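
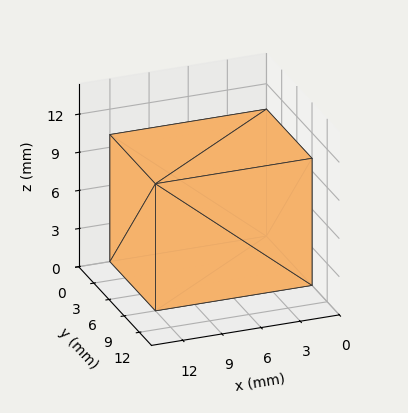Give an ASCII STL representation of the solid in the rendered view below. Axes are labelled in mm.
Reading the render: the shape is a rectangular box, roughly 12 × 9 mm footprint and 10 mm tall (dimensions read to the nearest mm from the axis ticks). For the STL, each face is triangulated and given an outward normal.

solid part
  facet normal 0.0000 0.0000 -1.0000
    outer loop
      vertex 12.00 9.00 0.00
      vertex 12.00 0.00 0.00
      vertex 0.00 0.00 0.00
    endloop
  endfacet
  facet normal 0.0000 0.0000 -1.0000
    outer loop
      vertex 0.00 9.00 0.00
      vertex 12.00 9.00 0.00
      vertex 0.00 0.00 0.00
    endloop
  endfacet
  facet normal 0.0000 0.0000 1.0000
    outer loop
      vertex 0.00 0.00 10.00
      vertex 12.00 0.00 10.00
      vertex 12.00 9.00 10.00
    endloop
  endfacet
  facet normal 0.0000 0.0000 1.0000
    outer loop
      vertex 0.00 0.00 10.00
      vertex 12.00 9.00 10.00
      vertex 0.00 9.00 10.00
    endloop
  endfacet
  facet normal 0.0000 -1.0000 0.0000
    outer loop
      vertex 0.00 0.00 0.00
      vertex 12.00 0.00 0.00
      vertex 12.00 0.00 10.00
    endloop
  endfacet
  facet normal 0.0000 -1.0000 0.0000
    outer loop
      vertex 0.00 0.00 0.00
      vertex 12.00 0.00 10.00
      vertex 0.00 0.00 10.00
    endloop
  endfacet
  facet normal 0.0000 1.0000 0.0000
    outer loop
      vertex 12.00 9.00 10.00
      vertex 12.00 9.00 0.00
      vertex 0.00 9.00 0.00
    endloop
  endfacet
  facet normal 0.0000 1.0000 0.0000
    outer loop
      vertex 0.00 9.00 10.00
      vertex 12.00 9.00 10.00
      vertex 0.00 9.00 0.00
    endloop
  endfacet
  facet normal -1.0000 0.0000 0.0000
    outer loop
      vertex 0.00 9.00 10.00
      vertex 0.00 9.00 0.00
      vertex 0.00 0.00 0.00
    endloop
  endfacet
  facet normal -1.0000 0.0000 0.0000
    outer loop
      vertex 0.00 0.00 10.00
      vertex 0.00 9.00 10.00
      vertex 0.00 0.00 0.00
    endloop
  endfacet
  facet normal 1.0000 0.0000 0.0000
    outer loop
      vertex 12.00 0.00 0.00
      vertex 12.00 9.00 0.00
      vertex 12.00 9.00 10.00
    endloop
  endfacet
  facet normal 1.0000 0.0000 0.0000
    outer loop
      vertex 12.00 0.00 0.00
      vertex 12.00 9.00 10.00
      vertex 12.00 0.00 10.00
    endloop
  endfacet
endsolid part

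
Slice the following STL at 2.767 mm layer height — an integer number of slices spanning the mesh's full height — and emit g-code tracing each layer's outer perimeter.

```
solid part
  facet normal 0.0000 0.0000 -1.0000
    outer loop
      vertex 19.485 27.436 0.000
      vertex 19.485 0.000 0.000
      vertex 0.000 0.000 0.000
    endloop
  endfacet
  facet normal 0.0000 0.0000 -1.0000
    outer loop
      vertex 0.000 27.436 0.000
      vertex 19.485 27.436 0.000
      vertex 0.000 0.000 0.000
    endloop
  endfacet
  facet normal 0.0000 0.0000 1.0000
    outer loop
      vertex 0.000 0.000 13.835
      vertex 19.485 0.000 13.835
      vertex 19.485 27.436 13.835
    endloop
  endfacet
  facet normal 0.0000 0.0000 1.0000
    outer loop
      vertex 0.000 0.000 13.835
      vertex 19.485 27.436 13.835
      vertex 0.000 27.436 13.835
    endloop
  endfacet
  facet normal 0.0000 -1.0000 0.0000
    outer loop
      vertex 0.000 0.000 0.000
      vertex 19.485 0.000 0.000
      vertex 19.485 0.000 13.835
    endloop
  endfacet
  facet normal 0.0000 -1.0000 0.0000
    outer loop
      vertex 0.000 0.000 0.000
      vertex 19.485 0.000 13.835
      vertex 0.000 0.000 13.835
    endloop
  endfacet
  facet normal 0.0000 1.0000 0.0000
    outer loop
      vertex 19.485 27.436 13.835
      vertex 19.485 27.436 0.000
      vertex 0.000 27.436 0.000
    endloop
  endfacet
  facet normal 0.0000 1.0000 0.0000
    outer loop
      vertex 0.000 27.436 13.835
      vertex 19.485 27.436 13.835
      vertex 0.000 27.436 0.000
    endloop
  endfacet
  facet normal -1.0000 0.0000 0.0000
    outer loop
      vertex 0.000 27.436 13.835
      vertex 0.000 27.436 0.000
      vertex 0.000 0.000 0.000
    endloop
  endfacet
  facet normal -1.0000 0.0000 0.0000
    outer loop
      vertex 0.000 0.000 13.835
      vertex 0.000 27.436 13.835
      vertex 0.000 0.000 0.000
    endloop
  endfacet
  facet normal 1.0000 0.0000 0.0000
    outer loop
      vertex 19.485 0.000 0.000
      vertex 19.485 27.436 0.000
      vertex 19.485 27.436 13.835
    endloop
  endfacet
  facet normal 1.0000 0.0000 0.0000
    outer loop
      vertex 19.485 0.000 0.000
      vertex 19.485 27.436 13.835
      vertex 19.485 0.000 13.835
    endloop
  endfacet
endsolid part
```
; perimeter-only toolpath
G21 ; units = mm
G90 ; absolute positioning
G28 ; home
; layer 1
G0 Z2.767
G0 X0.000 Y0.000
G1 X19.485 Y0.000
G1 X19.485 Y27.436
G1 X0.000 Y27.436
G1 X0.000 Y0.000
; layer 2
G0 Z5.534
G0 X0.000 Y0.000
G1 X19.485 Y0.000
G1 X19.485 Y27.436
G1 X0.000 Y27.436
G1 X0.000 Y0.000
; layer 3
G0 Z8.301
G0 X0.000 Y0.000
G1 X19.485 Y0.000
G1 X19.485 Y27.436
G1 X0.000 Y27.436
G1 X0.000 Y0.000
; layer 4
G0 Z11.068
G0 X0.000 Y0.000
G1 X19.485 Y0.000
G1 X19.485 Y27.436
G1 X0.000 Y27.436
G1 X0.000 Y0.000
; layer 5
G0 Z13.835
G0 X0.000 Y0.000
G1 X19.485 Y0.000
G1 X19.485 Y27.436
G1 X0.000 Y27.436
G1 X0.000 Y0.000
M2 ; end

The solid is a rectangular box, roughly 19.5 × 27.4 mm footprint and 13.8 mm tall. Slicing at Δz = 2.767 mm — 5 equal slices spanning the solid's height, so layer i sits at z = i·h/5 — gives 5 non-empty perimeters. Each is a 4-segment closed polygon; G0 lifts to the layer z and rapids to the start vertex, then G1 traces the edges.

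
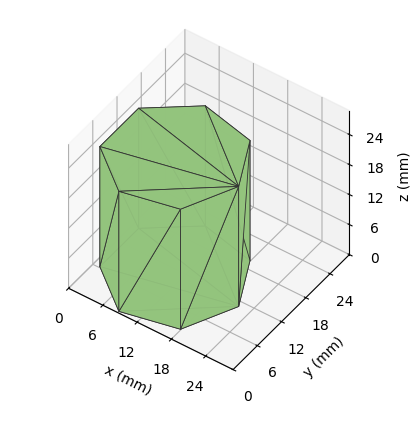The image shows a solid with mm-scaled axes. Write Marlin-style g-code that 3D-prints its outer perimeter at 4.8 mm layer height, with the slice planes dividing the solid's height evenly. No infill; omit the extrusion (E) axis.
Reading the render: the shape is a regular 7-sided prism (a cylinder approximated with 7 flat sides), circumscribed radius ≈ 11 mm, height ≈ 24 mm (dimensions read to the nearest mm from the axis ticks). For the g-code, the solid's height is divided into equal slices at the stated Δz and each level perimeter traced with G1 moves after a G0 lift.

; perimeter-only toolpath
G21 ; units = mm
G90 ; absolute positioning
G28 ; home
; layer 1
G0 Z4.8
G0 X22.0 Y11.0
G1 X17.9 Y19.6
G1 X8.6 Y21.7
G1 X1.1 Y15.8
G1 X1.1 Y6.2
G1 X8.6 Y0.3
G1 X17.9 Y2.4
G1 X22.0 Y11.0
; layer 2
G0 Z9.6
G0 X22.0 Y11.0
G1 X17.9 Y19.6
G1 X8.6 Y21.7
G1 X1.1 Y15.8
G1 X1.1 Y6.2
G1 X8.6 Y0.3
G1 X17.9 Y2.4
G1 X22.0 Y11.0
; layer 3
G0 Z14.4
G0 X22.0 Y11.0
G1 X17.9 Y19.6
G1 X8.6 Y21.7
G1 X1.1 Y15.8
G1 X1.1 Y6.2
G1 X8.6 Y0.3
G1 X17.9 Y2.4
G1 X22.0 Y11.0
; layer 4
G0 Z19.2
G0 X22.0 Y11.0
G1 X17.9 Y19.6
G1 X8.6 Y21.7
G1 X1.1 Y15.8
G1 X1.1 Y6.2
G1 X8.6 Y0.3
G1 X17.9 Y2.4
G1 X22.0 Y11.0
; layer 5
G0 Z24.0
G0 X22.0 Y11.0
G1 X17.9 Y19.6
G1 X8.6 Y21.7
G1 X1.1 Y15.8
G1 X1.1 Y6.2
G1 X8.6 Y0.3
G1 X17.9 Y2.4
G1 X22.0 Y11.0
M2 ; end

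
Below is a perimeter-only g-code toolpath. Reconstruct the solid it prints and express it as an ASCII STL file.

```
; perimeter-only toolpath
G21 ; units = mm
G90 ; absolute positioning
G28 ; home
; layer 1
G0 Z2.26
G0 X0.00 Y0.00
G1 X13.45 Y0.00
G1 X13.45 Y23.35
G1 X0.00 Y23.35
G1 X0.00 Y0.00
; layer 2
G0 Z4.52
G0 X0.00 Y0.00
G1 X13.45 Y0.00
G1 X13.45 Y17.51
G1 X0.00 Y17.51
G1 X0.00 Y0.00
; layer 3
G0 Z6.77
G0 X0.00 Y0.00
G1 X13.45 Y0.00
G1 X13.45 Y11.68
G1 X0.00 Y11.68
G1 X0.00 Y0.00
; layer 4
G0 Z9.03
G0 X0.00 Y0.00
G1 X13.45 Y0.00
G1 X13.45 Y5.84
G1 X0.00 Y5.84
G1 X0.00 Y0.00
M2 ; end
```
solid part
  facet normal 0.0000 0.0000 -1.0000
    outer loop
      vertex 13.45 29.19 0.00
      vertex 13.45 0.00 0.00
      vertex 0.00 0.00 0.00
    endloop
  endfacet
  facet normal 0.0000 0.0000 -1.0000
    outer loop
      vertex 0.00 29.19 0.00
      vertex 13.45 29.19 0.00
      vertex 0.00 0.00 0.00
    endloop
  endfacet
  facet normal 0.0000 -1.0000 0.0000
    outer loop
      vertex 0.00 0.00 0.00
      vertex 13.45 0.00 0.00
      vertex 13.45 0.00 11.29
    endloop
  endfacet
  facet normal 0.0000 -1.0000 0.0000
    outer loop
      vertex 0.00 0.00 0.00
      vertex 13.45 0.00 11.29
      vertex 0.00 0.00 11.29
    endloop
  endfacet
  facet normal 0.0000 0.3607 0.9327
    outer loop
      vertex 0.00 0.00 11.29
      vertex 13.45 0.00 11.29
      vertex 13.45 29.19 0.00
    endloop
  endfacet
  facet normal 0.0000 0.3607 0.9327
    outer loop
      vertex 0.00 0.00 11.29
      vertex 13.45 29.19 0.00
      vertex 0.00 29.19 0.00
    endloop
  endfacet
  facet normal -1.0000 0.0000 0.0000
    outer loop
      vertex 0.00 0.00 11.29
      vertex 0.00 29.19 0.00
      vertex 0.00 0.00 0.00
    endloop
  endfacet
  facet normal 1.0000 0.0000 0.0000
    outer loop
      vertex 13.45 0.00 0.00
      vertex 13.45 29.19 0.00
      vertex 13.45 0.00 11.29
    endloop
  endfacet
endsolid part

The G0 Z moves step by Δz≈2.26 mm. The G1 loops shrink linearly with z, so the solid tapers from its base footprint up to z≈11.3. Closing with a flat bottom cap and the tapered top and triangulating gives 8 facets — a wedge (ramp): 13.4 × 29.2 mm base, rising to 11.3 mm along the y=0 edge and sloping linearly to z=0 at y=29.2.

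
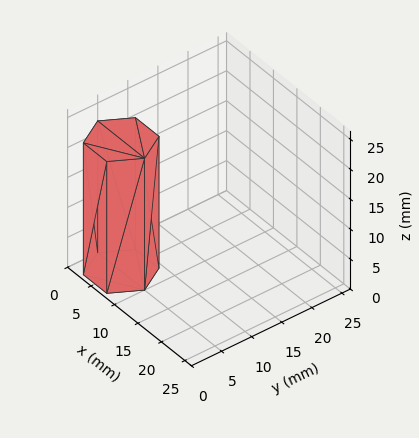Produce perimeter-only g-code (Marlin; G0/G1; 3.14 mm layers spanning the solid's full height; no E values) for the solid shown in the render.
Reading the render: the shape is a regular 6-sided prism (a cylinder approximated with 6 flat sides), circumscribed radius ≈ 5 mm, height ≈ 22 mm (dimensions read to the nearest mm from the axis ticks). For the g-code, the solid's height is divided into equal slices at the stated Δz and each level perimeter traced with G1 moves after a G0 lift.

; perimeter-only toolpath
G21 ; units = mm
G90 ; absolute positioning
G28 ; home
; layer 1
G0 Z3.14
G0 X10.00 Y5.00
G1 X7.50 Y9.33
G1 X2.50 Y9.33
G1 X0.00 Y5.00
G1 X2.50 Y0.67
G1 X7.50 Y0.67
G1 X10.00 Y5.00
; layer 2
G0 Z6.29
G0 X10.00 Y5.00
G1 X7.50 Y9.33
G1 X2.50 Y9.33
G1 X0.00 Y5.00
G1 X2.50 Y0.67
G1 X7.50 Y0.67
G1 X10.00 Y5.00
; layer 3
G0 Z9.43
G0 X10.00 Y5.00
G1 X7.50 Y9.33
G1 X2.50 Y9.33
G1 X0.00 Y5.00
G1 X2.50 Y0.67
G1 X7.50 Y0.67
G1 X10.00 Y5.00
; layer 4
G0 Z12.57
G0 X10.00 Y5.00
G1 X7.50 Y9.33
G1 X2.50 Y9.33
G1 X0.00 Y5.00
G1 X2.50 Y0.67
G1 X7.50 Y0.67
G1 X10.00 Y5.00
; layer 5
G0 Z15.71
G0 X10.00 Y5.00
G1 X7.50 Y9.33
G1 X2.50 Y9.33
G1 X0.00 Y5.00
G1 X2.50 Y0.67
G1 X7.50 Y0.67
G1 X10.00 Y5.00
; layer 6
G0 Z18.86
G0 X10.00 Y5.00
G1 X7.50 Y9.33
G1 X2.50 Y9.33
G1 X0.00 Y5.00
G1 X2.50 Y0.67
G1 X7.50 Y0.67
G1 X10.00 Y5.00
; layer 7
G0 Z22.00
G0 X10.00 Y5.00
G1 X7.50 Y9.33
G1 X2.50 Y9.33
G1 X0.00 Y5.00
G1 X2.50 Y0.67
G1 X7.50 Y0.67
G1 X10.00 Y5.00
M2 ; end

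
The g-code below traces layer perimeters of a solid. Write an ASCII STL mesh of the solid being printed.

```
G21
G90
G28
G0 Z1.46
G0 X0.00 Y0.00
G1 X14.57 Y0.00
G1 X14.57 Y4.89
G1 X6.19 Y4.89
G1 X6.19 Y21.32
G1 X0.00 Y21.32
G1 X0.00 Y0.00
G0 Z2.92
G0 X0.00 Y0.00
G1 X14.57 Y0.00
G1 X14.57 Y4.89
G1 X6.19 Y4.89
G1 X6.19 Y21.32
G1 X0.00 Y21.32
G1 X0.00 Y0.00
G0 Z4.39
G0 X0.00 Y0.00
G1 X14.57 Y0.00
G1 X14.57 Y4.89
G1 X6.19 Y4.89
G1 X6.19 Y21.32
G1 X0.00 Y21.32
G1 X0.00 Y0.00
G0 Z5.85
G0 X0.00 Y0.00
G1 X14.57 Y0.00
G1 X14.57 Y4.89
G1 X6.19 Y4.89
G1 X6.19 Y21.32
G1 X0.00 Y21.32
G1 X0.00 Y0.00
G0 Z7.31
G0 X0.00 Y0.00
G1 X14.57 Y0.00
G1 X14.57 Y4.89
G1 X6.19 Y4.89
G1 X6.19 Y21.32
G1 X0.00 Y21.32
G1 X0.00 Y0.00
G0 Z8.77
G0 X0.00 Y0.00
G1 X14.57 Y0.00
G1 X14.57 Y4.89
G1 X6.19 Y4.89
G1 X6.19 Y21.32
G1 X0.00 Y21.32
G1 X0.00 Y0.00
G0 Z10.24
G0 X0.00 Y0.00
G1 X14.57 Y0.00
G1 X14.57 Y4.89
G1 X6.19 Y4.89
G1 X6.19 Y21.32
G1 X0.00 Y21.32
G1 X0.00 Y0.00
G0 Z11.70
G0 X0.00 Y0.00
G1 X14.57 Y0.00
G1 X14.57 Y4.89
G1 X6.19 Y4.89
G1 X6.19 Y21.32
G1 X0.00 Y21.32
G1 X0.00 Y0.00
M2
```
solid part
  facet normal 0.0000 0.0000 -1.0000
    outer loop
      vertex 14.57 4.89 0.00
      vertex 14.57 0.00 0.00
      vertex 0.00 0.00 0.00
    endloop
  endfacet
  facet normal 0.0000 0.0000 -1.0000
    outer loop
      vertex 6.19 4.89 0.00
      vertex 14.57 4.89 0.00
      vertex 0.00 0.00 0.00
    endloop
  endfacet
  facet normal 0.0000 0.0000 -1.0000
    outer loop
      vertex 6.19 21.32 0.00
      vertex 6.19 4.89 0.00
      vertex 0.00 0.00 0.00
    endloop
  endfacet
  facet normal 0.0000 0.0000 -1.0000
    outer loop
      vertex 0.00 21.32 0.00
      vertex 6.19 21.32 0.00
      vertex 0.00 0.00 0.00
    endloop
  endfacet
  facet normal 0.0000 0.0000 1.0000
    outer loop
      vertex 0.00 0.00 11.70
      vertex 14.57 0.00 11.70
      vertex 14.57 4.89 11.70
    endloop
  endfacet
  facet normal 0.0000 0.0000 1.0000
    outer loop
      vertex 0.00 0.00 11.70
      vertex 14.57 4.89 11.70
      vertex 6.19 4.89 11.70
    endloop
  endfacet
  facet normal 0.0000 0.0000 1.0000
    outer loop
      vertex 0.00 0.00 11.70
      vertex 6.19 4.89 11.70
      vertex 6.19 21.32 11.70
    endloop
  endfacet
  facet normal 0.0000 0.0000 1.0000
    outer loop
      vertex 0.00 0.00 11.70
      vertex 6.19 21.32 11.70
      vertex 0.00 21.32 11.70
    endloop
  endfacet
  facet normal 0.0000 -1.0000 0.0000
    outer loop
      vertex 0.00 0.00 0.00
      vertex 14.57 0.00 0.00
      vertex 14.57 0.00 11.70
    endloop
  endfacet
  facet normal 0.0000 -1.0000 0.0000
    outer loop
      vertex 0.00 0.00 0.00
      vertex 14.57 0.00 11.70
      vertex 0.00 0.00 11.70
    endloop
  endfacet
  facet normal 1.0000 0.0000 0.0000
    outer loop
      vertex 14.57 0.00 0.00
      vertex 14.57 4.89 0.00
      vertex 14.57 4.89 11.70
    endloop
  endfacet
  facet normal 1.0000 0.0000 0.0000
    outer loop
      vertex 14.57 0.00 0.00
      vertex 14.57 4.89 11.70
      vertex 14.57 0.00 11.70
    endloop
  endfacet
  facet normal 0.0000 1.0000 0.0000
    outer loop
      vertex 14.57 4.89 0.00
      vertex 6.19 4.89 0.00
      vertex 6.19 4.89 11.70
    endloop
  endfacet
  facet normal 0.0000 1.0000 0.0000
    outer loop
      vertex 14.57 4.89 0.00
      vertex 6.19 4.89 11.70
      vertex 14.57 4.89 11.70
    endloop
  endfacet
  facet normal 1.0000 0.0000 0.0000
    outer loop
      vertex 6.19 4.89 0.00
      vertex 6.19 21.32 0.00
      vertex 6.19 21.32 11.70
    endloop
  endfacet
  facet normal 1.0000 0.0000 0.0000
    outer loop
      vertex 6.19 4.89 0.00
      vertex 6.19 21.32 11.70
      vertex 6.19 4.89 11.70
    endloop
  endfacet
  facet normal 0.0000 1.0000 0.0000
    outer loop
      vertex 6.19 21.32 0.00
      vertex 0.00 21.32 0.00
      vertex 0.00 21.32 11.70
    endloop
  endfacet
  facet normal 0.0000 1.0000 0.0000
    outer loop
      vertex 6.19 21.32 0.00
      vertex 0.00 21.32 11.70
      vertex 6.19 21.32 11.70
    endloop
  endfacet
  facet normal -1.0000 0.0000 0.0000
    outer loop
      vertex 0.00 21.32 0.00
      vertex 0.00 0.00 0.00
      vertex 0.00 0.00 11.70
    endloop
  endfacet
  facet normal -1.0000 0.0000 0.0000
    outer loop
      vertex 0.00 21.32 0.00
      vertex 0.00 0.00 11.70
      vertex 0.00 21.32 11.70
    endloop
  endfacet
endsolid part

The G0 Z moves step by Δz≈1.46 mm. Every layer's G1 loop is the same polygon, so the solid is a straight extrusion of it from z=0 to z≈11.7. Closing with flat bottom and top caps and triangulating gives 20 facets — an L-shaped prism: outer 14.6 × 21.3 mm, arm thicknesses ≈ 4.89 mm (horizontal) and 6.19 mm (vertical), extruded 11.7 mm in z.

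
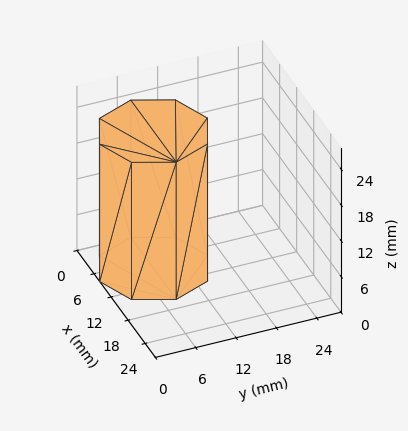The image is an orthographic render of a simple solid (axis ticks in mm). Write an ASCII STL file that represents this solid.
Reading the render: the shape is a regular 8-sided prism (a cylinder approximated with 8 flat sides), circumscribed radius ≈ 8 mm, height ≈ 23 mm (dimensions read to the nearest mm from the axis ticks). For the STL, each face is triangulated and given an outward normal.

solid part
  facet normal 0.0000 0.0000 -1.0000
    outer loop
      vertex 8.000 16.000 0.000
      vertex 13.657 13.657 0.000
      vertex 16.000 8.000 0.000
    endloop
  endfacet
  facet normal 0.0000 0.0000 -1.0000
    outer loop
      vertex 2.343 13.657 0.000
      vertex 8.000 16.000 0.000
      vertex 16.000 8.000 0.000
    endloop
  endfacet
  facet normal 0.0000 0.0000 -1.0000
    outer loop
      vertex 0.000 8.000 0.000
      vertex 2.343 13.657 0.000
      vertex 16.000 8.000 0.000
    endloop
  endfacet
  facet normal 0.0000 0.0000 -1.0000
    outer loop
      vertex 2.343 2.343 0.000
      vertex 0.000 8.000 0.000
      vertex 16.000 8.000 0.000
    endloop
  endfacet
  facet normal 0.0000 0.0000 -1.0000
    outer loop
      vertex 8.000 0.000 0.000
      vertex 2.343 2.343 0.000
      vertex 16.000 8.000 0.000
    endloop
  endfacet
  facet normal 0.0000 0.0000 -1.0000
    outer loop
      vertex 13.657 2.343 0.000
      vertex 8.000 0.000 0.000
      vertex 16.000 8.000 0.000
    endloop
  endfacet
  facet normal 0.0000 0.0000 1.0000
    outer loop
      vertex 16.000 8.000 23.000
      vertex 13.657 13.657 23.000
      vertex 8.000 16.000 23.000
    endloop
  endfacet
  facet normal 0.0000 0.0000 1.0000
    outer loop
      vertex 16.000 8.000 23.000
      vertex 8.000 16.000 23.000
      vertex 2.343 13.657 23.000
    endloop
  endfacet
  facet normal 0.0000 0.0000 1.0000
    outer loop
      vertex 16.000 8.000 23.000
      vertex 2.343 13.657 23.000
      vertex 0.000 8.000 23.000
    endloop
  endfacet
  facet normal 0.0000 0.0000 1.0000
    outer loop
      vertex 16.000 8.000 23.000
      vertex 0.000 8.000 23.000
      vertex 2.343 2.343 23.000
    endloop
  endfacet
  facet normal 0.0000 0.0000 1.0000
    outer loop
      vertex 16.000 8.000 23.000
      vertex 2.343 2.343 23.000
      vertex 8.000 0.000 23.000
    endloop
  endfacet
  facet normal 0.0000 0.0000 1.0000
    outer loop
      vertex 16.000 8.000 23.000
      vertex 8.000 0.000 23.000
      vertex 13.657 2.343 23.000
    endloop
  endfacet
  facet normal 0.9239 0.3827 0.0000
    outer loop
      vertex 16.000 8.000 0.000
      vertex 13.657 13.657 0.000
      vertex 13.657 13.657 23.000
    endloop
  endfacet
  facet normal 0.9239 0.3827 0.0000
    outer loop
      vertex 16.000 8.000 0.000
      vertex 13.657 13.657 23.000
      vertex 16.000 8.000 23.000
    endloop
  endfacet
  facet normal 0.3827 0.9239 0.0000
    outer loop
      vertex 13.657 13.657 0.000
      vertex 8.000 16.000 0.000
      vertex 8.000 16.000 23.000
    endloop
  endfacet
  facet normal 0.3827 0.9239 0.0000
    outer loop
      vertex 13.657 13.657 0.000
      vertex 8.000 16.000 23.000
      vertex 13.657 13.657 23.000
    endloop
  endfacet
  facet normal -0.3827 0.9239 0.0000
    outer loop
      vertex 8.000 16.000 0.000
      vertex 2.343 13.657 0.000
      vertex 2.343 13.657 23.000
    endloop
  endfacet
  facet normal -0.3827 0.9239 0.0000
    outer loop
      vertex 8.000 16.000 0.000
      vertex 2.343 13.657 23.000
      vertex 8.000 16.000 23.000
    endloop
  endfacet
  facet normal -0.9239 0.3827 0.0000
    outer loop
      vertex 2.343 13.657 0.000
      vertex 0.000 8.000 0.000
      vertex 0.000 8.000 23.000
    endloop
  endfacet
  facet normal -0.9239 0.3827 0.0000
    outer loop
      vertex 2.343 13.657 0.000
      vertex 0.000 8.000 23.000
      vertex 2.343 13.657 23.000
    endloop
  endfacet
  facet normal -0.9239 -0.3827 0.0000
    outer loop
      vertex 0.000 8.000 0.000
      vertex 2.343 2.343 0.000
      vertex 2.343 2.343 23.000
    endloop
  endfacet
  facet normal -0.9239 -0.3827 0.0000
    outer loop
      vertex 0.000 8.000 0.000
      vertex 2.343 2.343 23.000
      vertex 0.000 8.000 23.000
    endloop
  endfacet
  facet normal -0.3827 -0.9239 0.0000
    outer loop
      vertex 2.343 2.343 0.000
      vertex 8.000 0.000 0.000
      vertex 8.000 0.000 23.000
    endloop
  endfacet
  facet normal -0.3827 -0.9239 0.0000
    outer loop
      vertex 2.343 2.343 0.000
      vertex 8.000 0.000 23.000
      vertex 2.343 2.343 23.000
    endloop
  endfacet
  facet normal 0.3827 -0.9239 0.0000
    outer loop
      vertex 8.000 0.000 0.000
      vertex 13.657 2.343 0.000
      vertex 13.657 2.343 23.000
    endloop
  endfacet
  facet normal 0.3827 -0.9239 0.0000
    outer loop
      vertex 8.000 0.000 0.000
      vertex 13.657 2.343 23.000
      vertex 8.000 0.000 23.000
    endloop
  endfacet
  facet normal 0.9239 -0.3827 0.0000
    outer loop
      vertex 13.657 2.343 0.000
      vertex 16.000 8.000 0.000
      vertex 16.000 8.000 23.000
    endloop
  endfacet
  facet normal 0.9239 -0.3827 0.0000
    outer loop
      vertex 13.657 2.343 0.000
      vertex 16.000 8.000 23.000
      vertex 13.657 2.343 23.000
    endloop
  endfacet
endsolid part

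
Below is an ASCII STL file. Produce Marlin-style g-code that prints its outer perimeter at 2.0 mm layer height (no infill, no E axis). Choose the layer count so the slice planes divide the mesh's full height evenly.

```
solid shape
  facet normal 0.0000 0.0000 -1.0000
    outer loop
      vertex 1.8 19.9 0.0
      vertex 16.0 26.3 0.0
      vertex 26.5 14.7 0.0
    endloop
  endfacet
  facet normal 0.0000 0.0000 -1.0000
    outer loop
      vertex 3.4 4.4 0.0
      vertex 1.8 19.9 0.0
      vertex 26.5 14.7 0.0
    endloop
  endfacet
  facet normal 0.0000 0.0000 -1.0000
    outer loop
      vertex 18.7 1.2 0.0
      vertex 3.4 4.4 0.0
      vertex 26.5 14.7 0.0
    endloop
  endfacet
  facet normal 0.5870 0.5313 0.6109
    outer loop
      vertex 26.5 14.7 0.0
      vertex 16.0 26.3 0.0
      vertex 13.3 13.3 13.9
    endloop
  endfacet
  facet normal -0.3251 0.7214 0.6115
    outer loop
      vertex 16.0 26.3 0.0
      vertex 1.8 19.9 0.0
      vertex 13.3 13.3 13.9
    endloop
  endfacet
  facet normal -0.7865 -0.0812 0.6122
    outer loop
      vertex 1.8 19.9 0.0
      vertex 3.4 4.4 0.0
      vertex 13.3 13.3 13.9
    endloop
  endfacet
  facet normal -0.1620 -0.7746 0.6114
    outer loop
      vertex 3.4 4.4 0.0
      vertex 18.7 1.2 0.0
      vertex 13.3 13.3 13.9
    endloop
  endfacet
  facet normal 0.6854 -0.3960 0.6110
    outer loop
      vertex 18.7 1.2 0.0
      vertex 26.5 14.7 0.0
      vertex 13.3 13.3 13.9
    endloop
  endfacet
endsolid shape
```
; perimeter-only toolpath
G21 ; units = mm
G90 ; absolute positioning
G28 ; home
; layer 1
G0 Z2.0
G0 X24.6 Y14.5
G1 X15.6 Y24.4
G1 X3.4 Y19.0
G1 X4.8 Y5.7
G1 X17.9 Y2.9
G1 X24.6 Y14.5
; layer 2
G0 Z4.0
G0 X22.7 Y14.3
G1 X15.2 Y22.6
G1 X5.1 Y18.0
G1 X6.2 Y6.9
G1 X17.2 Y4.7
G1 X22.7 Y14.3
; layer 3
G0 Z6.0
G0 X20.8 Y14.1
G1 X14.8 Y20.7
G1 X6.7 Y17.1
G1 X7.6 Y8.2
G1 X16.4 Y6.4
G1 X20.8 Y14.1
; layer 4
G0 Z7.9
G0 X19.0 Y13.9
G1 X14.5 Y18.9
G1 X8.4 Y16.1
G1 X9.1 Y9.5
G1 X15.6 Y8.1
G1 X19.0 Y13.9
; layer 5
G0 Z9.9
G0 X17.1 Y13.7
G1 X14.1 Y17.0
G1 X10.0 Y15.2
G1 X10.5 Y10.8
G1 X14.8 Y9.8
G1 X17.1 Y13.7
; layer 6
G0 Z11.9
G0 X15.2 Y13.5
G1 X13.7 Y15.2
G1 X11.7 Y14.2
G1 X11.9 Y12.0
G1 X14.1 Y11.6
G1 X15.2 Y13.5
M2 ; end

The solid is a regular 5-sided pyramid, base circumscribed radius ≈ 13.3 mm, apex at z ≈ 13.9 mm. Slicing at Δz = 2.0 mm — 7 equal slices spanning the solid's height, so layer i sits at z = i·h/7 — gives 6 non-empty perimeters. Each is a 5-segment closed polygon; G0 lifts to the layer z and rapids to the start vertex, then G1 traces the edges. The cross-section shrinks linearly with z (the slice at the apex is degenerate and omitted).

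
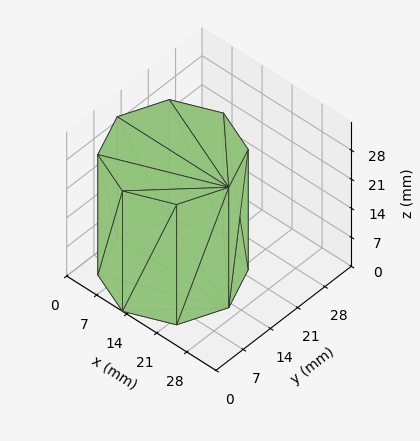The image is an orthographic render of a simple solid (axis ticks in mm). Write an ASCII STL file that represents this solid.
Reading the render: the shape is a regular 8-sided prism (a cylinder approximated with 8 flat sides), circumscribed radius ≈ 13 mm, height ≈ 29 mm (dimensions read to the nearest mm from the axis ticks). For the STL, each face is triangulated and given an outward normal.

solid part
  facet normal 0.0000 0.0000 -1.0000
    outer loop
      vertex 13.000 26.000 0.000
      vertex 22.192 22.192 0.000
      vertex 26.000 13.000 0.000
    endloop
  endfacet
  facet normal 0.0000 0.0000 -1.0000
    outer loop
      vertex 3.808 22.192 0.000
      vertex 13.000 26.000 0.000
      vertex 26.000 13.000 0.000
    endloop
  endfacet
  facet normal 0.0000 0.0000 -1.0000
    outer loop
      vertex 0.000 13.000 0.000
      vertex 3.808 22.192 0.000
      vertex 26.000 13.000 0.000
    endloop
  endfacet
  facet normal 0.0000 0.0000 -1.0000
    outer loop
      vertex 3.808 3.808 0.000
      vertex 0.000 13.000 0.000
      vertex 26.000 13.000 0.000
    endloop
  endfacet
  facet normal 0.0000 0.0000 -1.0000
    outer loop
      vertex 13.000 0.000 0.000
      vertex 3.808 3.808 0.000
      vertex 26.000 13.000 0.000
    endloop
  endfacet
  facet normal 0.0000 0.0000 -1.0000
    outer loop
      vertex 22.192 3.808 0.000
      vertex 13.000 0.000 0.000
      vertex 26.000 13.000 0.000
    endloop
  endfacet
  facet normal 0.0000 0.0000 1.0000
    outer loop
      vertex 26.000 13.000 29.000
      vertex 22.192 22.192 29.000
      vertex 13.000 26.000 29.000
    endloop
  endfacet
  facet normal 0.0000 0.0000 1.0000
    outer loop
      vertex 26.000 13.000 29.000
      vertex 13.000 26.000 29.000
      vertex 3.808 22.192 29.000
    endloop
  endfacet
  facet normal 0.0000 0.0000 1.0000
    outer loop
      vertex 26.000 13.000 29.000
      vertex 3.808 22.192 29.000
      vertex 0.000 13.000 29.000
    endloop
  endfacet
  facet normal 0.0000 0.0000 1.0000
    outer loop
      vertex 26.000 13.000 29.000
      vertex 0.000 13.000 29.000
      vertex 3.808 3.808 29.000
    endloop
  endfacet
  facet normal 0.0000 0.0000 1.0000
    outer loop
      vertex 26.000 13.000 29.000
      vertex 3.808 3.808 29.000
      vertex 13.000 0.000 29.000
    endloop
  endfacet
  facet normal 0.0000 0.0000 1.0000
    outer loop
      vertex 26.000 13.000 29.000
      vertex 13.000 0.000 29.000
      vertex 22.192 3.808 29.000
    endloop
  endfacet
  facet normal 0.9239 0.3827 0.0000
    outer loop
      vertex 26.000 13.000 0.000
      vertex 22.192 22.192 0.000
      vertex 22.192 22.192 29.000
    endloop
  endfacet
  facet normal 0.9239 0.3827 0.0000
    outer loop
      vertex 26.000 13.000 0.000
      vertex 22.192 22.192 29.000
      vertex 26.000 13.000 29.000
    endloop
  endfacet
  facet normal 0.3827 0.9239 0.0000
    outer loop
      vertex 22.192 22.192 0.000
      vertex 13.000 26.000 0.000
      vertex 13.000 26.000 29.000
    endloop
  endfacet
  facet normal 0.3827 0.9239 0.0000
    outer loop
      vertex 22.192 22.192 0.000
      vertex 13.000 26.000 29.000
      vertex 22.192 22.192 29.000
    endloop
  endfacet
  facet normal -0.3827 0.9239 0.0000
    outer loop
      vertex 13.000 26.000 0.000
      vertex 3.808 22.192 0.000
      vertex 3.808 22.192 29.000
    endloop
  endfacet
  facet normal -0.3827 0.9239 0.0000
    outer loop
      vertex 13.000 26.000 0.000
      vertex 3.808 22.192 29.000
      vertex 13.000 26.000 29.000
    endloop
  endfacet
  facet normal -0.9239 0.3827 0.0000
    outer loop
      vertex 3.808 22.192 0.000
      vertex 0.000 13.000 0.000
      vertex 0.000 13.000 29.000
    endloop
  endfacet
  facet normal -0.9239 0.3827 0.0000
    outer loop
      vertex 3.808 22.192 0.000
      vertex 0.000 13.000 29.000
      vertex 3.808 22.192 29.000
    endloop
  endfacet
  facet normal -0.9239 -0.3827 0.0000
    outer loop
      vertex 0.000 13.000 0.000
      vertex 3.808 3.808 0.000
      vertex 3.808 3.808 29.000
    endloop
  endfacet
  facet normal -0.9239 -0.3827 0.0000
    outer loop
      vertex 0.000 13.000 0.000
      vertex 3.808 3.808 29.000
      vertex 0.000 13.000 29.000
    endloop
  endfacet
  facet normal -0.3827 -0.9239 0.0000
    outer loop
      vertex 3.808 3.808 0.000
      vertex 13.000 0.000 0.000
      vertex 13.000 0.000 29.000
    endloop
  endfacet
  facet normal -0.3827 -0.9239 0.0000
    outer loop
      vertex 3.808 3.808 0.000
      vertex 13.000 0.000 29.000
      vertex 3.808 3.808 29.000
    endloop
  endfacet
  facet normal 0.3827 -0.9239 0.0000
    outer loop
      vertex 13.000 0.000 0.000
      vertex 22.192 3.808 0.000
      vertex 22.192 3.808 29.000
    endloop
  endfacet
  facet normal 0.3827 -0.9239 0.0000
    outer loop
      vertex 13.000 0.000 0.000
      vertex 22.192 3.808 29.000
      vertex 13.000 0.000 29.000
    endloop
  endfacet
  facet normal 0.9239 -0.3827 0.0000
    outer loop
      vertex 22.192 3.808 0.000
      vertex 26.000 13.000 0.000
      vertex 26.000 13.000 29.000
    endloop
  endfacet
  facet normal 0.9239 -0.3827 0.0000
    outer loop
      vertex 22.192 3.808 0.000
      vertex 26.000 13.000 29.000
      vertex 22.192 3.808 29.000
    endloop
  endfacet
endsolid part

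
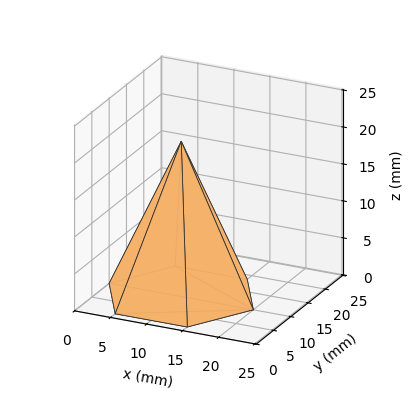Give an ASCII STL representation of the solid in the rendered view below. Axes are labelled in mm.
Reading the render: the shape is a regular 6-sided pyramid, base circumscribed radius ≈ 10 mm, apex at z ≈ 21 mm (dimensions read to the nearest mm from the axis ticks). For the STL, each face is triangulated and given an outward normal.

solid part
  facet normal 0.0000 0.0000 -1.0000
    outer loop
      vertex 5.00 18.66 0.00
      vertex 15.00 18.66 0.00
      vertex 20.00 10.00 0.00
    endloop
  endfacet
  facet normal 0.0000 0.0000 -1.0000
    outer loop
      vertex 0.00 10.00 0.00
      vertex 5.00 18.66 0.00
      vertex 20.00 10.00 0.00
    endloop
  endfacet
  facet normal 0.0000 0.0000 -1.0000
    outer loop
      vertex 5.00 1.34 0.00
      vertex 0.00 10.00 0.00
      vertex 20.00 10.00 0.00
    endloop
  endfacet
  facet normal 0.0000 0.0000 -1.0000
    outer loop
      vertex 15.00 1.34 0.00
      vertex 5.00 1.34 0.00
      vertex 20.00 10.00 0.00
    endloop
  endfacet
  facet normal 0.8006 0.4622 0.3812
    outer loop
      vertex 20.00 10.00 0.00
      vertex 15.00 18.66 0.00
      vertex 10.00 10.00 21.00
    endloop
  endfacet
  facet normal 0.0000 0.9245 0.3812
    outer loop
      vertex 15.00 18.66 0.00
      vertex 5.00 18.66 0.00
      vertex 10.00 10.00 21.00
    endloop
  endfacet
  facet normal -0.8006 0.4622 0.3812
    outer loop
      vertex 5.00 18.66 0.00
      vertex 0.00 10.00 0.00
      vertex 10.00 10.00 21.00
    endloop
  endfacet
  facet normal -0.8006 -0.4622 0.3812
    outer loop
      vertex 0.00 10.00 0.00
      vertex 5.00 1.34 0.00
      vertex 10.00 10.00 21.00
    endloop
  endfacet
  facet normal 0.0000 -0.9245 0.3812
    outer loop
      vertex 5.00 1.34 0.00
      vertex 15.00 1.34 0.00
      vertex 10.00 10.00 21.00
    endloop
  endfacet
  facet normal 0.8006 -0.4622 0.3812
    outer loop
      vertex 15.00 1.34 0.00
      vertex 20.00 10.00 0.00
      vertex 10.00 10.00 21.00
    endloop
  endfacet
endsolid part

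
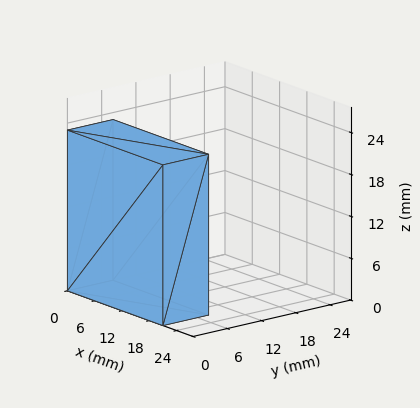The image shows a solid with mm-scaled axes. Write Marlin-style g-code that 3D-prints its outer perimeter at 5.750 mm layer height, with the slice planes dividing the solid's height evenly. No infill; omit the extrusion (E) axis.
Reading the render: the shape is a rectangular box, roughly 21 × 8 mm footprint and 23 mm tall (dimensions read to the nearest mm from the axis ticks). For the g-code, the solid's height is divided into equal slices at the stated Δz and each level perimeter traced with G1 moves after a G0 lift.

; perimeter-only toolpath
G21 ; units = mm
G90 ; absolute positioning
G28 ; home
; layer 1
G0 Z5.750
G0 X0.000 Y0.000
G1 X21.000 Y0.000
G1 X21.000 Y8.000
G1 X0.000 Y8.000
G1 X0.000 Y0.000
; layer 2
G0 Z11.500
G0 X0.000 Y0.000
G1 X21.000 Y0.000
G1 X21.000 Y8.000
G1 X0.000 Y8.000
G1 X0.000 Y0.000
; layer 3
G0 Z17.250
G0 X0.000 Y0.000
G1 X21.000 Y0.000
G1 X21.000 Y8.000
G1 X0.000 Y8.000
G1 X0.000 Y0.000
; layer 4
G0 Z23.000
G0 X0.000 Y0.000
G1 X21.000 Y0.000
G1 X21.000 Y8.000
G1 X0.000 Y8.000
G1 X0.000 Y0.000
M2 ; end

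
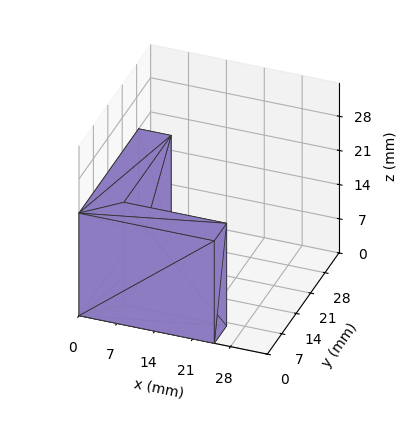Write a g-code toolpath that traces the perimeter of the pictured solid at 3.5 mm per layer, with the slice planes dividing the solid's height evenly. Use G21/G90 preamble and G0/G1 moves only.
Reading the render: the shape is an L-shaped prism: outer 25 × 29 mm, arm thicknesses ≈ 6 mm (horizontal) and 6 mm (vertical), extruded 21 mm in z (dimensions read to the nearest mm from the axis ticks). For the g-code, the solid's height is divided into equal slices at the stated Δz and each level perimeter traced with G1 moves after a G0 lift.

; perimeter-only toolpath
G21 ; units = mm
G90 ; absolute positioning
G28 ; home
; layer 1
G0 Z3.5
G0 X0.0 Y0.0
G1 X25.0 Y0.0
G1 X25.0 Y6.0
G1 X6.0 Y6.0
G1 X6.0 Y29.0
G1 X0.0 Y29.0
G1 X0.0 Y0.0
; layer 2
G0 Z7.0
G0 X0.0 Y0.0
G1 X25.0 Y0.0
G1 X25.0 Y6.0
G1 X6.0 Y6.0
G1 X6.0 Y29.0
G1 X0.0 Y29.0
G1 X0.0 Y0.0
; layer 3
G0 Z10.5
G0 X0.0 Y0.0
G1 X25.0 Y0.0
G1 X25.0 Y6.0
G1 X6.0 Y6.0
G1 X6.0 Y29.0
G1 X0.0 Y29.0
G1 X0.0 Y0.0
; layer 4
G0 Z14.0
G0 X0.0 Y0.0
G1 X25.0 Y0.0
G1 X25.0 Y6.0
G1 X6.0 Y6.0
G1 X6.0 Y29.0
G1 X0.0 Y29.0
G1 X0.0 Y0.0
; layer 5
G0 Z17.5
G0 X0.0 Y0.0
G1 X25.0 Y0.0
G1 X25.0 Y6.0
G1 X6.0 Y6.0
G1 X6.0 Y29.0
G1 X0.0 Y29.0
G1 X0.0 Y0.0
; layer 6
G0 Z21.0
G0 X0.0 Y0.0
G1 X25.0 Y0.0
G1 X25.0 Y6.0
G1 X6.0 Y6.0
G1 X6.0 Y29.0
G1 X0.0 Y29.0
G1 X0.0 Y0.0
M2 ; end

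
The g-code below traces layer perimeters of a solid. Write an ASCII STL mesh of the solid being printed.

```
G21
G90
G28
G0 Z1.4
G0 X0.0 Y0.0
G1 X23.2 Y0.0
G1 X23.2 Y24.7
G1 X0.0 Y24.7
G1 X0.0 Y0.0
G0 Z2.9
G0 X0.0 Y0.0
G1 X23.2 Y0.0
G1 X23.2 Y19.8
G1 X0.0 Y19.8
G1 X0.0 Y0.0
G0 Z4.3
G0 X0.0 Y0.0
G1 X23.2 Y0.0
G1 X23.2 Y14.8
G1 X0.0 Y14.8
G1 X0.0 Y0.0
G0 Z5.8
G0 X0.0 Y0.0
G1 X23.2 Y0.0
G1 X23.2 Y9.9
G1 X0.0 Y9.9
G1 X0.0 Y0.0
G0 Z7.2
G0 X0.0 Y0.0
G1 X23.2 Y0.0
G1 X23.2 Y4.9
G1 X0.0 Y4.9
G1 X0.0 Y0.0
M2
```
solid part
  facet normal 0.0000 0.0000 -1.0000
    outer loop
      vertex 23.2 29.7 0.0
      vertex 23.2 0.0 0.0
      vertex 0.0 0.0 0.0
    endloop
  endfacet
  facet normal 0.0000 0.0000 -1.0000
    outer loop
      vertex 0.0 29.7 0.0
      vertex 23.2 29.7 0.0
      vertex 0.0 0.0 0.0
    endloop
  endfacet
  facet normal 0.0000 -1.0000 0.0000
    outer loop
      vertex 0.0 0.0 0.0
      vertex 23.2 0.0 0.0
      vertex 23.2 0.0 8.7
    endloop
  endfacet
  facet normal 0.0000 -1.0000 0.0000
    outer loop
      vertex 0.0 0.0 0.0
      vertex 23.2 0.0 8.7
      vertex 0.0 0.0 8.7
    endloop
  endfacet
  facet normal 0.0000 0.2811 0.9597
    outer loop
      vertex 0.0 0.0 8.7
      vertex 23.2 0.0 8.7
      vertex 23.2 29.7 0.0
    endloop
  endfacet
  facet normal 0.0000 0.2811 0.9597
    outer loop
      vertex 0.0 0.0 8.7
      vertex 23.2 29.7 0.0
      vertex 0.0 29.7 0.0
    endloop
  endfacet
  facet normal -1.0000 0.0000 0.0000
    outer loop
      vertex 0.0 0.0 8.7
      vertex 0.0 29.7 0.0
      vertex 0.0 0.0 0.0
    endloop
  endfacet
  facet normal 1.0000 0.0000 0.0000
    outer loop
      vertex 23.2 0.0 0.0
      vertex 23.2 29.7 0.0
      vertex 23.2 0.0 8.7
    endloop
  endfacet
endsolid part

The G0 Z moves step by Δz≈1.4 mm. The G1 loops shrink linearly with z, so the solid tapers from its base footprint up to z≈8.7. Closing with a flat bottom cap and the tapered top and triangulating gives 8 facets — a wedge (ramp): 23.2 × 29.7 mm base, rising to 8.7 mm along the y=0 edge and sloping linearly to z=0 at y=29.7.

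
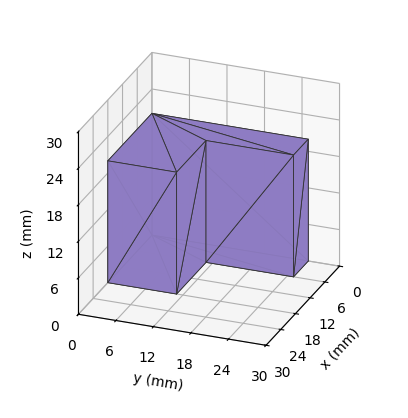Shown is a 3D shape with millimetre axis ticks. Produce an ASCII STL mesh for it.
Reading the render: the shape is an L-shaped prism: outer 18 × 25 mm, arm thicknesses ≈ 11 mm (horizontal) and 6 mm (vertical), extruded 20 mm in z (dimensions read to the nearest mm from the axis ticks). For the STL, each face is triangulated and given an outward normal.

solid part
  facet normal 0.0000 0.0000 -1.0000
    outer loop
      vertex 18.0 11.0 0.0
      vertex 18.0 0.0 0.0
      vertex 0.0 0.0 0.0
    endloop
  endfacet
  facet normal 0.0000 0.0000 -1.0000
    outer loop
      vertex 6.0 11.0 0.0
      vertex 18.0 11.0 0.0
      vertex 0.0 0.0 0.0
    endloop
  endfacet
  facet normal 0.0000 0.0000 -1.0000
    outer loop
      vertex 6.0 25.0 0.0
      vertex 6.0 11.0 0.0
      vertex 0.0 0.0 0.0
    endloop
  endfacet
  facet normal 0.0000 0.0000 -1.0000
    outer loop
      vertex 0.0 25.0 0.0
      vertex 6.0 25.0 0.0
      vertex 0.0 0.0 0.0
    endloop
  endfacet
  facet normal 0.0000 0.0000 1.0000
    outer loop
      vertex 0.0 0.0 20.0
      vertex 18.0 0.0 20.0
      vertex 18.0 11.0 20.0
    endloop
  endfacet
  facet normal 0.0000 0.0000 1.0000
    outer loop
      vertex 0.0 0.0 20.0
      vertex 18.0 11.0 20.0
      vertex 6.0 11.0 20.0
    endloop
  endfacet
  facet normal 0.0000 0.0000 1.0000
    outer loop
      vertex 0.0 0.0 20.0
      vertex 6.0 11.0 20.0
      vertex 6.0 25.0 20.0
    endloop
  endfacet
  facet normal 0.0000 0.0000 1.0000
    outer loop
      vertex 0.0 0.0 20.0
      vertex 6.0 25.0 20.0
      vertex 0.0 25.0 20.0
    endloop
  endfacet
  facet normal 0.0000 -1.0000 0.0000
    outer loop
      vertex 0.0 0.0 0.0
      vertex 18.0 0.0 0.0
      vertex 18.0 0.0 20.0
    endloop
  endfacet
  facet normal 0.0000 -1.0000 0.0000
    outer loop
      vertex 0.0 0.0 0.0
      vertex 18.0 0.0 20.0
      vertex 0.0 0.0 20.0
    endloop
  endfacet
  facet normal 1.0000 0.0000 0.0000
    outer loop
      vertex 18.0 0.0 0.0
      vertex 18.0 11.0 0.0
      vertex 18.0 11.0 20.0
    endloop
  endfacet
  facet normal 1.0000 0.0000 0.0000
    outer loop
      vertex 18.0 0.0 0.0
      vertex 18.0 11.0 20.0
      vertex 18.0 0.0 20.0
    endloop
  endfacet
  facet normal 0.0000 1.0000 0.0000
    outer loop
      vertex 18.0 11.0 0.0
      vertex 6.0 11.0 0.0
      vertex 6.0 11.0 20.0
    endloop
  endfacet
  facet normal 0.0000 1.0000 0.0000
    outer loop
      vertex 18.0 11.0 0.0
      vertex 6.0 11.0 20.0
      vertex 18.0 11.0 20.0
    endloop
  endfacet
  facet normal 1.0000 0.0000 0.0000
    outer loop
      vertex 6.0 11.0 0.0
      vertex 6.0 25.0 0.0
      vertex 6.0 25.0 20.0
    endloop
  endfacet
  facet normal 1.0000 0.0000 0.0000
    outer loop
      vertex 6.0 11.0 0.0
      vertex 6.0 25.0 20.0
      vertex 6.0 11.0 20.0
    endloop
  endfacet
  facet normal 0.0000 1.0000 0.0000
    outer loop
      vertex 6.0 25.0 0.0
      vertex 0.0 25.0 0.0
      vertex 0.0 25.0 20.0
    endloop
  endfacet
  facet normal 0.0000 1.0000 0.0000
    outer loop
      vertex 6.0 25.0 0.0
      vertex 0.0 25.0 20.0
      vertex 6.0 25.0 20.0
    endloop
  endfacet
  facet normal -1.0000 0.0000 0.0000
    outer loop
      vertex 0.0 25.0 0.0
      vertex 0.0 0.0 0.0
      vertex 0.0 0.0 20.0
    endloop
  endfacet
  facet normal -1.0000 0.0000 0.0000
    outer loop
      vertex 0.0 25.0 0.0
      vertex 0.0 0.0 20.0
      vertex 0.0 25.0 20.0
    endloop
  endfacet
endsolid part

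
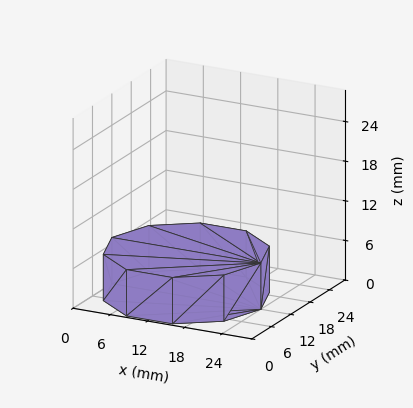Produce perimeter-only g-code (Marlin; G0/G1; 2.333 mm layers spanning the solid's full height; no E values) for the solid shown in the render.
Reading the render: the shape is a regular 10-sided prism (a cylinder approximated with 10 flat sides), circumscribed radius ≈ 12 mm, height ≈ 7 mm (dimensions read to the nearest mm from the axis ticks). For the g-code, the solid's height is divided into equal slices at the stated Δz and each level perimeter traced with G1 moves after a G0 lift.

; perimeter-only toolpath
G21 ; units = mm
G90 ; absolute positioning
G28 ; home
; layer 1
G0 Z2.333
G0 X24.000 Y12.000
G1 X21.708 Y19.053
G1 X15.708 Y23.413
G1 X8.292 Y23.413
G1 X2.292 Y19.053
G1 X0.000 Y12.000
G1 X2.292 Y4.947
G1 X8.292 Y0.587
G1 X15.708 Y0.587
G1 X21.708 Y4.947
G1 X24.000 Y12.000
; layer 2
G0 Z4.667
G0 X24.000 Y12.000
G1 X21.708 Y19.053
G1 X15.708 Y23.413
G1 X8.292 Y23.413
G1 X2.292 Y19.053
G1 X0.000 Y12.000
G1 X2.292 Y4.947
G1 X8.292 Y0.587
G1 X15.708 Y0.587
G1 X21.708 Y4.947
G1 X24.000 Y12.000
; layer 3
G0 Z7.000
G0 X24.000 Y12.000
G1 X21.708 Y19.053
G1 X15.708 Y23.413
G1 X8.292 Y23.413
G1 X2.292 Y19.053
G1 X0.000 Y12.000
G1 X2.292 Y4.947
G1 X8.292 Y0.587
G1 X15.708 Y0.587
G1 X21.708 Y4.947
G1 X24.000 Y12.000
M2 ; end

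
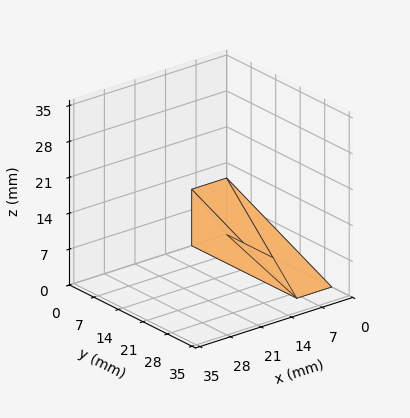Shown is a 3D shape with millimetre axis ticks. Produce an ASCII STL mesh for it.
Reading the render: the shape is a wedge (ramp): 8 × 30 mm base, rising to 11 mm along the y=0 edge and sloping linearly to z=0 at y=30 (dimensions read to the nearest mm from the axis ticks). For the STL, each face is triangulated and given an outward normal.

solid part
  facet normal 0.0000 0.0000 -1.0000
    outer loop
      vertex 8.0 30.0 0.0
      vertex 8.0 0.0 0.0
      vertex 0.0 0.0 0.0
    endloop
  endfacet
  facet normal 0.0000 0.0000 -1.0000
    outer loop
      vertex 0.0 30.0 0.0
      vertex 8.0 30.0 0.0
      vertex 0.0 0.0 0.0
    endloop
  endfacet
  facet normal 0.0000 -1.0000 0.0000
    outer loop
      vertex 0.0 0.0 0.0
      vertex 8.0 0.0 0.0
      vertex 8.0 0.0 11.0
    endloop
  endfacet
  facet normal 0.0000 -1.0000 0.0000
    outer loop
      vertex 0.0 0.0 0.0
      vertex 8.0 0.0 11.0
      vertex 0.0 0.0 11.0
    endloop
  endfacet
  facet normal 0.0000 0.3443 0.9389
    outer loop
      vertex 0.0 0.0 11.0
      vertex 8.0 0.0 11.0
      vertex 8.0 30.0 0.0
    endloop
  endfacet
  facet normal 0.0000 0.3443 0.9389
    outer loop
      vertex 0.0 0.0 11.0
      vertex 8.0 30.0 0.0
      vertex 0.0 30.0 0.0
    endloop
  endfacet
  facet normal -1.0000 0.0000 0.0000
    outer loop
      vertex 0.0 0.0 11.0
      vertex 0.0 30.0 0.0
      vertex 0.0 0.0 0.0
    endloop
  endfacet
  facet normal 1.0000 0.0000 0.0000
    outer loop
      vertex 8.0 0.0 0.0
      vertex 8.0 30.0 0.0
      vertex 8.0 0.0 11.0
    endloop
  endfacet
endsolid part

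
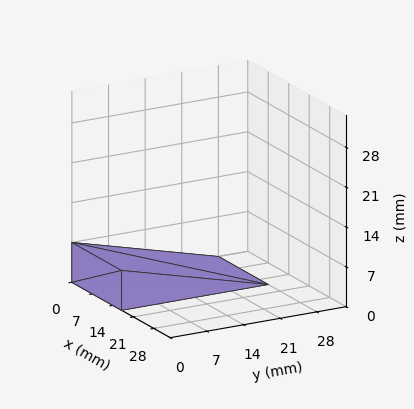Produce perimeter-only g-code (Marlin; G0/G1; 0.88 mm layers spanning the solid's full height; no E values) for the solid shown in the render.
Reading the render: the shape is a wedge (ramp): 17 × 28 mm base, rising to 7 mm along the y=0 edge and sloping linearly to z=0 at y=28 (dimensions read to the nearest mm from the axis ticks). For the g-code, the solid's height is divided into equal slices at the stated Δz and each level perimeter traced with G1 moves after a G0 lift.

; perimeter-only toolpath
G21 ; units = mm
G90 ; absolute positioning
G28 ; home
; layer 1
G0 Z0.88
G0 X0.00 Y0.00
G1 X17.00 Y0.00
G1 X17.00 Y24.50
G1 X0.00 Y24.50
G1 X0.00 Y0.00
; layer 2
G0 Z1.75
G0 X0.00 Y0.00
G1 X17.00 Y0.00
G1 X17.00 Y21.00
G1 X0.00 Y21.00
G1 X0.00 Y0.00
; layer 3
G0 Z2.62
G0 X0.00 Y0.00
G1 X17.00 Y0.00
G1 X17.00 Y17.50
G1 X0.00 Y17.50
G1 X0.00 Y0.00
; layer 4
G0 Z3.50
G0 X0.00 Y0.00
G1 X17.00 Y0.00
G1 X17.00 Y14.00
G1 X0.00 Y14.00
G1 X0.00 Y0.00
; layer 5
G0 Z4.38
G0 X0.00 Y0.00
G1 X17.00 Y0.00
G1 X17.00 Y10.50
G1 X0.00 Y10.50
G1 X0.00 Y0.00
; layer 6
G0 Z5.25
G0 X0.00 Y0.00
G1 X17.00 Y0.00
G1 X17.00 Y7.00
G1 X0.00 Y7.00
G1 X0.00 Y0.00
; layer 7
G0 Z6.12
G0 X0.00 Y0.00
G1 X17.00 Y0.00
G1 X17.00 Y3.50
G1 X0.00 Y3.50
G1 X0.00 Y0.00
M2 ; end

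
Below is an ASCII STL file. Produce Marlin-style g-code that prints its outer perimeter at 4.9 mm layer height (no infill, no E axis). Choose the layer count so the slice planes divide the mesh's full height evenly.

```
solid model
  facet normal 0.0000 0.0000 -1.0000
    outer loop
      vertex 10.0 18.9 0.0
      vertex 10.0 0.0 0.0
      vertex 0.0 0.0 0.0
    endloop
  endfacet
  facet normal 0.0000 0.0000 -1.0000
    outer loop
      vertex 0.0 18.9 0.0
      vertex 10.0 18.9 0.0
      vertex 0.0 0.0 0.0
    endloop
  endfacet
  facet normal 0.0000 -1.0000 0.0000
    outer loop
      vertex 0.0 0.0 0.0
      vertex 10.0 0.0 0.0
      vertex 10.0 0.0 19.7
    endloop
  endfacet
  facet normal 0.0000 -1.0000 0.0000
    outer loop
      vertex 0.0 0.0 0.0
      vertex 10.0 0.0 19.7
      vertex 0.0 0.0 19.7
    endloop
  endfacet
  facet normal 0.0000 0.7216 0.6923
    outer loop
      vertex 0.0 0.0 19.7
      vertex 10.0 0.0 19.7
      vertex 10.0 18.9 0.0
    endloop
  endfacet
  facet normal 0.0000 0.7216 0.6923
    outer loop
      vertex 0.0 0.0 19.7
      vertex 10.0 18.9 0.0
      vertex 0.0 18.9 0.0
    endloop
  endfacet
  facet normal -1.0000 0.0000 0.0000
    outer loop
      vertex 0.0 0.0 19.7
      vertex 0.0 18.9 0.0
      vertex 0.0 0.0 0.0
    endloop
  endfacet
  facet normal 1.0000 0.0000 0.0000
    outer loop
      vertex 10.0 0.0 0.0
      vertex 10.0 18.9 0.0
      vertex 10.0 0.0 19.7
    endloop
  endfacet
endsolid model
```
; perimeter-only toolpath
G21 ; units = mm
G90 ; absolute positioning
G28 ; home
; layer 1
G0 Z4.9
G0 X0.0 Y0.0
G1 X10.0 Y0.0
G1 X10.0 Y14.2
G1 X0.0 Y14.2
G1 X0.0 Y0.0
; layer 2
G0 Z9.8
G0 X0.0 Y0.0
G1 X10.0 Y0.0
G1 X10.0 Y9.4
G1 X0.0 Y9.4
G1 X0.0 Y0.0
; layer 3
G0 Z14.8
G0 X0.0 Y0.0
G1 X10.0 Y0.0
G1 X10.0 Y4.7
G1 X0.0 Y4.7
G1 X0.0 Y0.0
M2 ; end

The solid is a wedge (ramp): 10 × 18.9 mm base, rising to 19.7 mm along the y=0 edge and sloping linearly to z=0 at y=18.9. Slicing at Δz = 4.9 mm — 4 equal slices spanning the solid's height, so layer i sits at z = i·h/4 — gives 3 non-empty perimeters. Each is a 4-segment closed polygon; G0 lifts to the layer z and rapids to the start vertex, then G1 traces the edges. The cross-section shrinks linearly with z (the slice at the apex is degenerate and omitted).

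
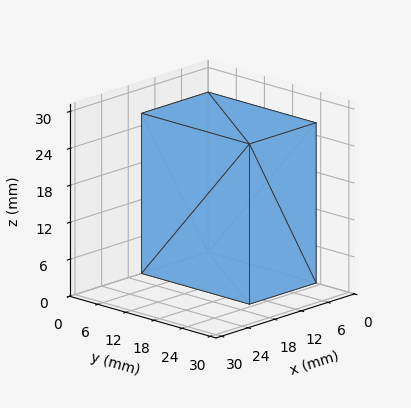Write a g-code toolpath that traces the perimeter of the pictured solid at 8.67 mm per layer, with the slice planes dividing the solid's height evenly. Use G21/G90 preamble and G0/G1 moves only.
Reading the render: the shape is a rectangular box, roughly 15 × 23 mm footprint and 26 mm tall (dimensions read to the nearest mm from the axis ticks). For the g-code, the solid's height is divided into equal slices at the stated Δz and each level perimeter traced with G1 moves after a G0 lift.

; perimeter-only toolpath
G21 ; units = mm
G90 ; absolute positioning
G28 ; home
; layer 1
G0 Z8.67
G0 X0.00 Y0.00
G1 X15.00 Y0.00
G1 X15.00 Y23.00
G1 X0.00 Y23.00
G1 X0.00 Y0.00
; layer 2
G0 Z17.33
G0 X0.00 Y0.00
G1 X15.00 Y0.00
G1 X15.00 Y23.00
G1 X0.00 Y23.00
G1 X0.00 Y0.00
; layer 3
G0 Z26.00
G0 X0.00 Y0.00
G1 X15.00 Y0.00
G1 X15.00 Y23.00
G1 X0.00 Y23.00
G1 X0.00 Y0.00
M2 ; end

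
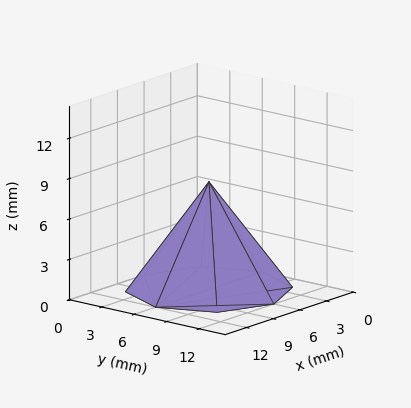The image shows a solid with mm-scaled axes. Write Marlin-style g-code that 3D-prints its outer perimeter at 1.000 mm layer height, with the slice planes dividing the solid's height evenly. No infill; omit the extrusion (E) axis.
Reading the render: the shape is a regular 8-sided pyramid, base circumscribed radius ≈ 6 mm, apex at z ≈ 8 mm (dimensions read to the nearest mm from the axis ticks). For the g-code, the solid's height is divided into equal slices at the stated Δz and each level perimeter traced with G1 moves after a G0 lift.

; perimeter-only toolpath
G21 ; units = mm
G90 ; absolute positioning
G28 ; home
; layer 1
G0 Z1.000
G0 X11.250 Y6.000
G1 X9.713 Y9.713
G1 X6.000 Y11.250
G1 X2.287 Y9.713
G1 X0.750 Y6.000
G1 X2.287 Y2.287
G1 X6.000 Y0.750
G1 X9.713 Y2.287
G1 X11.250 Y6.000
; layer 2
G0 Z2.000
G0 X10.500 Y6.000
G1 X9.182 Y9.182
G1 X6.000 Y10.500
G1 X2.818 Y9.182
G1 X1.500 Y6.000
G1 X2.818 Y2.818
G1 X6.000 Y1.500
G1 X9.182 Y2.818
G1 X10.500 Y6.000
; layer 3
G0 Z3.000
G0 X9.750 Y6.000
G1 X8.652 Y8.652
G1 X6.000 Y9.750
G1 X3.348 Y8.652
G1 X2.250 Y6.000
G1 X3.348 Y3.348
G1 X6.000 Y2.250
G1 X8.652 Y3.348
G1 X9.750 Y6.000
; layer 4
G0 Z4.000
G0 X9.000 Y6.000
G1 X8.122 Y8.122
G1 X6.000 Y9.000
G1 X3.878 Y8.122
G1 X3.000 Y6.000
G1 X3.878 Y3.878
G1 X6.000 Y3.000
G1 X8.122 Y3.878
G1 X9.000 Y6.000
; layer 5
G0 Z5.000
G0 X8.250 Y6.000
G1 X7.591 Y7.591
G1 X6.000 Y8.250
G1 X4.409 Y7.591
G1 X3.750 Y6.000
G1 X4.409 Y4.409
G1 X6.000 Y3.750
G1 X7.591 Y4.409
G1 X8.250 Y6.000
; layer 6
G0 Z6.000
G0 X7.500 Y6.000
G1 X7.061 Y7.061
G1 X6.000 Y7.500
G1 X4.939 Y7.061
G1 X4.500 Y6.000
G1 X4.939 Y4.939
G1 X6.000 Y4.500
G1 X7.061 Y4.939
G1 X7.500 Y6.000
; layer 7
G0 Z7.000
G0 X6.750 Y6.000
G1 X6.530 Y6.530
G1 X6.000 Y6.750
G1 X5.470 Y6.530
G1 X5.250 Y6.000
G1 X5.470 Y5.470
G1 X6.000 Y5.250
G1 X6.530 Y5.470
G1 X6.750 Y6.000
M2 ; end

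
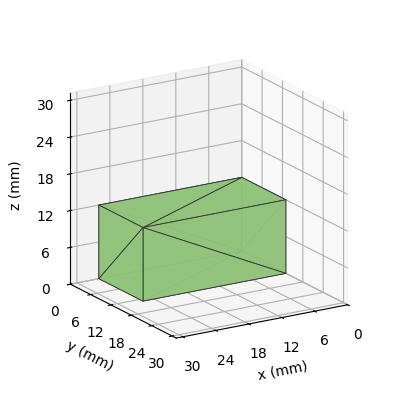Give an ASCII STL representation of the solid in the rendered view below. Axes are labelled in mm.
Reading the render: the shape is a rectangular box, roughly 26 × 13 mm footprint and 12 mm tall (dimensions read to the nearest mm from the axis ticks). For the STL, each face is triangulated and given an outward normal.

solid part
  facet normal 0.0000 0.0000 -1.0000
    outer loop
      vertex 26.0 13.0 0.0
      vertex 26.0 0.0 0.0
      vertex 0.0 0.0 0.0
    endloop
  endfacet
  facet normal 0.0000 0.0000 -1.0000
    outer loop
      vertex 0.0 13.0 0.0
      vertex 26.0 13.0 0.0
      vertex 0.0 0.0 0.0
    endloop
  endfacet
  facet normal 0.0000 0.0000 1.0000
    outer loop
      vertex 0.0 0.0 12.0
      vertex 26.0 0.0 12.0
      vertex 26.0 13.0 12.0
    endloop
  endfacet
  facet normal 0.0000 0.0000 1.0000
    outer loop
      vertex 0.0 0.0 12.0
      vertex 26.0 13.0 12.0
      vertex 0.0 13.0 12.0
    endloop
  endfacet
  facet normal 0.0000 -1.0000 0.0000
    outer loop
      vertex 0.0 0.0 0.0
      vertex 26.0 0.0 0.0
      vertex 26.0 0.0 12.0
    endloop
  endfacet
  facet normal 0.0000 -1.0000 0.0000
    outer loop
      vertex 0.0 0.0 0.0
      vertex 26.0 0.0 12.0
      vertex 0.0 0.0 12.0
    endloop
  endfacet
  facet normal 0.0000 1.0000 0.0000
    outer loop
      vertex 26.0 13.0 12.0
      vertex 26.0 13.0 0.0
      vertex 0.0 13.0 0.0
    endloop
  endfacet
  facet normal 0.0000 1.0000 0.0000
    outer loop
      vertex 0.0 13.0 12.0
      vertex 26.0 13.0 12.0
      vertex 0.0 13.0 0.0
    endloop
  endfacet
  facet normal -1.0000 0.0000 0.0000
    outer loop
      vertex 0.0 13.0 12.0
      vertex 0.0 13.0 0.0
      vertex 0.0 0.0 0.0
    endloop
  endfacet
  facet normal -1.0000 0.0000 0.0000
    outer loop
      vertex 0.0 0.0 12.0
      vertex 0.0 13.0 12.0
      vertex 0.0 0.0 0.0
    endloop
  endfacet
  facet normal 1.0000 0.0000 0.0000
    outer loop
      vertex 26.0 0.0 0.0
      vertex 26.0 13.0 0.0
      vertex 26.0 13.0 12.0
    endloop
  endfacet
  facet normal 1.0000 0.0000 0.0000
    outer loop
      vertex 26.0 0.0 0.0
      vertex 26.0 13.0 12.0
      vertex 26.0 0.0 12.0
    endloop
  endfacet
endsolid part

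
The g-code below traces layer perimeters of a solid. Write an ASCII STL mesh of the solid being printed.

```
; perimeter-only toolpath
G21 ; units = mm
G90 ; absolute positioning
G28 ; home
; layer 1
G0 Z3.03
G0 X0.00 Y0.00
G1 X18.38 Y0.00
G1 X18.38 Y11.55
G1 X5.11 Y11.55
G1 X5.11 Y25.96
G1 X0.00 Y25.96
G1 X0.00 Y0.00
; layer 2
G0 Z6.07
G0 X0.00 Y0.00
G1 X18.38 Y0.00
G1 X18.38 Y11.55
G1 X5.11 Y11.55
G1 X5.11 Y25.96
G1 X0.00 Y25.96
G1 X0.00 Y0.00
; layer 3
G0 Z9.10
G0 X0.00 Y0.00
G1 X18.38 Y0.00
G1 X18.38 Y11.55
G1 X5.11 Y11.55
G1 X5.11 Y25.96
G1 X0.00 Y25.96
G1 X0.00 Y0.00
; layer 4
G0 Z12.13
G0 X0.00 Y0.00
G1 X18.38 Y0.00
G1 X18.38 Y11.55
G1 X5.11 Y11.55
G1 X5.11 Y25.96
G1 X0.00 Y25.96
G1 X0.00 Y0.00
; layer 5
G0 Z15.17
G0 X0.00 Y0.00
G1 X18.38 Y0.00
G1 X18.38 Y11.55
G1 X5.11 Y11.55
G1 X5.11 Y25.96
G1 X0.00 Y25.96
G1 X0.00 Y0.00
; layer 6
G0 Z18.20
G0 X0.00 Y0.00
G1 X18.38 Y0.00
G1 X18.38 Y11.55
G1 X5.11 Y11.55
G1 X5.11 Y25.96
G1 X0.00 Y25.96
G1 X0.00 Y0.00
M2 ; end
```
solid part
  facet normal 0.0000 0.0000 -1.0000
    outer loop
      vertex 18.38 11.55 0.00
      vertex 18.38 0.00 0.00
      vertex 0.00 0.00 0.00
    endloop
  endfacet
  facet normal 0.0000 0.0000 -1.0000
    outer loop
      vertex 5.11 11.55 0.00
      vertex 18.38 11.55 0.00
      vertex 0.00 0.00 0.00
    endloop
  endfacet
  facet normal 0.0000 0.0000 -1.0000
    outer loop
      vertex 5.11 25.96 0.00
      vertex 5.11 11.55 0.00
      vertex 0.00 0.00 0.00
    endloop
  endfacet
  facet normal 0.0000 0.0000 -1.0000
    outer loop
      vertex 0.00 25.96 0.00
      vertex 5.11 25.96 0.00
      vertex 0.00 0.00 0.00
    endloop
  endfacet
  facet normal 0.0000 0.0000 1.0000
    outer loop
      vertex 0.00 0.00 18.20
      vertex 18.38 0.00 18.20
      vertex 18.38 11.55 18.20
    endloop
  endfacet
  facet normal 0.0000 0.0000 1.0000
    outer loop
      vertex 0.00 0.00 18.20
      vertex 18.38 11.55 18.20
      vertex 5.11 11.55 18.20
    endloop
  endfacet
  facet normal 0.0000 0.0000 1.0000
    outer loop
      vertex 0.00 0.00 18.20
      vertex 5.11 11.55 18.20
      vertex 5.11 25.96 18.20
    endloop
  endfacet
  facet normal 0.0000 0.0000 1.0000
    outer loop
      vertex 0.00 0.00 18.20
      vertex 5.11 25.96 18.20
      vertex 0.00 25.96 18.20
    endloop
  endfacet
  facet normal 0.0000 -1.0000 0.0000
    outer loop
      vertex 0.00 0.00 0.00
      vertex 18.38 0.00 0.00
      vertex 18.38 0.00 18.20
    endloop
  endfacet
  facet normal 0.0000 -1.0000 0.0000
    outer loop
      vertex 0.00 0.00 0.00
      vertex 18.38 0.00 18.20
      vertex 0.00 0.00 18.20
    endloop
  endfacet
  facet normal 1.0000 0.0000 0.0000
    outer loop
      vertex 18.38 0.00 0.00
      vertex 18.38 11.55 0.00
      vertex 18.38 11.55 18.20
    endloop
  endfacet
  facet normal 1.0000 0.0000 0.0000
    outer loop
      vertex 18.38 0.00 0.00
      vertex 18.38 11.55 18.20
      vertex 18.38 0.00 18.20
    endloop
  endfacet
  facet normal 0.0000 1.0000 0.0000
    outer loop
      vertex 18.38 11.55 0.00
      vertex 5.11 11.55 0.00
      vertex 5.11 11.55 18.20
    endloop
  endfacet
  facet normal 0.0000 1.0000 0.0000
    outer loop
      vertex 18.38 11.55 0.00
      vertex 5.11 11.55 18.20
      vertex 18.38 11.55 18.20
    endloop
  endfacet
  facet normal 1.0000 0.0000 0.0000
    outer loop
      vertex 5.11 11.55 0.00
      vertex 5.11 25.96 0.00
      vertex 5.11 25.96 18.20
    endloop
  endfacet
  facet normal 1.0000 0.0000 0.0000
    outer loop
      vertex 5.11 11.55 0.00
      vertex 5.11 25.96 18.20
      vertex 5.11 11.55 18.20
    endloop
  endfacet
  facet normal 0.0000 1.0000 0.0000
    outer loop
      vertex 5.11 25.96 0.00
      vertex 0.00 25.96 0.00
      vertex 0.00 25.96 18.20
    endloop
  endfacet
  facet normal 0.0000 1.0000 0.0000
    outer loop
      vertex 5.11 25.96 0.00
      vertex 0.00 25.96 18.20
      vertex 5.11 25.96 18.20
    endloop
  endfacet
  facet normal -1.0000 0.0000 0.0000
    outer loop
      vertex 0.00 25.96 0.00
      vertex 0.00 0.00 0.00
      vertex 0.00 0.00 18.20
    endloop
  endfacet
  facet normal -1.0000 0.0000 0.0000
    outer loop
      vertex 0.00 25.96 0.00
      vertex 0.00 0.00 18.20
      vertex 0.00 25.96 18.20
    endloop
  endfacet
endsolid part

The G0 Z moves step by Δz≈3.03 mm. Every layer's G1 loop is the same polygon, so the solid is a straight extrusion of it from z=0 to z≈18.2. Closing with flat bottom and top caps and triangulating gives 20 facets — an L-shaped prism: outer 18.4 × 26 mm, arm thicknesses ≈ 11.6 mm (horizontal) and 5.11 mm (vertical), extruded 18.2 mm in z.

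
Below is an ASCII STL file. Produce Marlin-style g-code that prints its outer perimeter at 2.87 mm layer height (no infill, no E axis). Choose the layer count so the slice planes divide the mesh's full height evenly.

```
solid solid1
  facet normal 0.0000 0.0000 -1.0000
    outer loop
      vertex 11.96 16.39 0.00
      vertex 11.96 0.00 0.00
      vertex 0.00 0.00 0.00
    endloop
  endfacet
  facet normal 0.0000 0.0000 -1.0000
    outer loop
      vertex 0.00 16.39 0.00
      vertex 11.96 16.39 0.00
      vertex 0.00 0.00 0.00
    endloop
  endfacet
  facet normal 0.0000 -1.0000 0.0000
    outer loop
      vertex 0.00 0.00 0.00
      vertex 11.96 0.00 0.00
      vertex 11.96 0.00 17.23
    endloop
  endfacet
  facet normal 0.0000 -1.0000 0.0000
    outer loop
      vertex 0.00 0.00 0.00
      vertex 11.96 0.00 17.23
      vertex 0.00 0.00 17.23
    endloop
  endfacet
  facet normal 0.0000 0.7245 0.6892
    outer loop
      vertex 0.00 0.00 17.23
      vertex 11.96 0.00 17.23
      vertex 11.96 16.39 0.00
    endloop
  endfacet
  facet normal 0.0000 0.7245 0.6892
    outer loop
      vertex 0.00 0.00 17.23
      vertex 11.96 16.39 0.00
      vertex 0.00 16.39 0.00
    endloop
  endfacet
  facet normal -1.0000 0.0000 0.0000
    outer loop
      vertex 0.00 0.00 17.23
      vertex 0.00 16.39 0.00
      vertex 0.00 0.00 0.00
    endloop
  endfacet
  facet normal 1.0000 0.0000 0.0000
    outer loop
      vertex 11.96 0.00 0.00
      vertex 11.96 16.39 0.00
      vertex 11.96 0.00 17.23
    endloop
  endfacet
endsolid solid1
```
; perimeter-only toolpath
G21 ; units = mm
G90 ; absolute positioning
G28 ; home
; layer 1
G0 Z2.87
G0 X0.00 Y0.00
G1 X11.96 Y0.00
G1 X11.96 Y13.66
G1 X0.00 Y13.66
G1 X0.00 Y0.00
; layer 2
G0 Z5.74
G0 X0.00 Y0.00
G1 X11.96 Y0.00
G1 X11.96 Y10.93
G1 X0.00 Y10.93
G1 X0.00 Y0.00
; layer 3
G0 Z8.62
G0 X0.00 Y0.00
G1 X11.96 Y0.00
G1 X11.96 Y8.20
G1 X0.00 Y8.20
G1 X0.00 Y0.00
; layer 4
G0 Z11.49
G0 X0.00 Y0.00
G1 X11.96 Y0.00
G1 X11.96 Y5.46
G1 X0.00 Y5.46
G1 X0.00 Y0.00
; layer 5
G0 Z14.36
G0 X0.00 Y0.00
G1 X11.96 Y0.00
G1 X11.96 Y2.73
G1 X0.00 Y2.73
G1 X0.00 Y0.00
M2 ; end

The solid is a wedge (ramp): 12 × 16.4 mm base, rising to 17.2 mm along the y=0 edge and sloping linearly to z=0 at y=16.4. Slicing at Δz = 2.87 mm — 6 equal slices spanning the solid's height, so layer i sits at z = i·h/6 — gives 5 non-empty perimeters. Each is a 4-segment closed polygon; G0 lifts to the layer z and rapids to the start vertex, then G1 traces the edges. The cross-section shrinks linearly with z (the slice at the apex is degenerate and omitted).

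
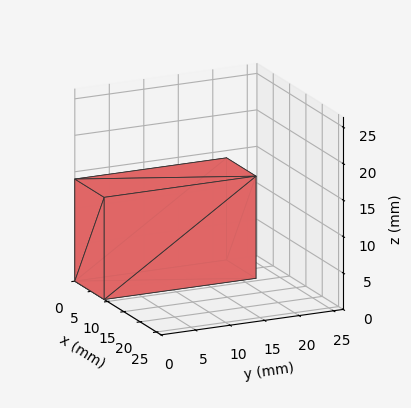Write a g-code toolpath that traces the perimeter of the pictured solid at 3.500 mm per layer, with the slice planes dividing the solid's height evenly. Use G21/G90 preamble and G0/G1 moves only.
Reading the render: the shape is a rectangular box, roughly 9 × 22 mm footprint and 14 mm tall (dimensions read to the nearest mm from the axis ticks). For the g-code, the solid's height is divided into equal slices at the stated Δz and each level perimeter traced with G1 moves after a G0 lift.

; perimeter-only toolpath
G21 ; units = mm
G90 ; absolute positioning
G28 ; home
; layer 1
G0 Z3.500
G0 X0.000 Y0.000
G1 X9.000 Y0.000
G1 X9.000 Y22.000
G1 X0.000 Y22.000
G1 X0.000 Y0.000
; layer 2
G0 Z7.000
G0 X0.000 Y0.000
G1 X9.000 Y0.000
G1 X9.000 Y22.000
G1 X0.000 Y22.000
G1 X0.000 Y0.000
; layer 3
G0 Z10.500
G0 X0.000 Y0.000
G1 X9.000 Y0.000
G1 X9.000 Y22.000
G1 X0.000 Y22.000
G1 X0.000 Y0.000
; layer 4
G0 Z14.000
G0 X0.000 Y0.000
G1 X9.000 Y0.000
G1 X9.000 Y22.000
G1 X0.000 Y22.000
G1 X0.000 Y0.000
M2 ; end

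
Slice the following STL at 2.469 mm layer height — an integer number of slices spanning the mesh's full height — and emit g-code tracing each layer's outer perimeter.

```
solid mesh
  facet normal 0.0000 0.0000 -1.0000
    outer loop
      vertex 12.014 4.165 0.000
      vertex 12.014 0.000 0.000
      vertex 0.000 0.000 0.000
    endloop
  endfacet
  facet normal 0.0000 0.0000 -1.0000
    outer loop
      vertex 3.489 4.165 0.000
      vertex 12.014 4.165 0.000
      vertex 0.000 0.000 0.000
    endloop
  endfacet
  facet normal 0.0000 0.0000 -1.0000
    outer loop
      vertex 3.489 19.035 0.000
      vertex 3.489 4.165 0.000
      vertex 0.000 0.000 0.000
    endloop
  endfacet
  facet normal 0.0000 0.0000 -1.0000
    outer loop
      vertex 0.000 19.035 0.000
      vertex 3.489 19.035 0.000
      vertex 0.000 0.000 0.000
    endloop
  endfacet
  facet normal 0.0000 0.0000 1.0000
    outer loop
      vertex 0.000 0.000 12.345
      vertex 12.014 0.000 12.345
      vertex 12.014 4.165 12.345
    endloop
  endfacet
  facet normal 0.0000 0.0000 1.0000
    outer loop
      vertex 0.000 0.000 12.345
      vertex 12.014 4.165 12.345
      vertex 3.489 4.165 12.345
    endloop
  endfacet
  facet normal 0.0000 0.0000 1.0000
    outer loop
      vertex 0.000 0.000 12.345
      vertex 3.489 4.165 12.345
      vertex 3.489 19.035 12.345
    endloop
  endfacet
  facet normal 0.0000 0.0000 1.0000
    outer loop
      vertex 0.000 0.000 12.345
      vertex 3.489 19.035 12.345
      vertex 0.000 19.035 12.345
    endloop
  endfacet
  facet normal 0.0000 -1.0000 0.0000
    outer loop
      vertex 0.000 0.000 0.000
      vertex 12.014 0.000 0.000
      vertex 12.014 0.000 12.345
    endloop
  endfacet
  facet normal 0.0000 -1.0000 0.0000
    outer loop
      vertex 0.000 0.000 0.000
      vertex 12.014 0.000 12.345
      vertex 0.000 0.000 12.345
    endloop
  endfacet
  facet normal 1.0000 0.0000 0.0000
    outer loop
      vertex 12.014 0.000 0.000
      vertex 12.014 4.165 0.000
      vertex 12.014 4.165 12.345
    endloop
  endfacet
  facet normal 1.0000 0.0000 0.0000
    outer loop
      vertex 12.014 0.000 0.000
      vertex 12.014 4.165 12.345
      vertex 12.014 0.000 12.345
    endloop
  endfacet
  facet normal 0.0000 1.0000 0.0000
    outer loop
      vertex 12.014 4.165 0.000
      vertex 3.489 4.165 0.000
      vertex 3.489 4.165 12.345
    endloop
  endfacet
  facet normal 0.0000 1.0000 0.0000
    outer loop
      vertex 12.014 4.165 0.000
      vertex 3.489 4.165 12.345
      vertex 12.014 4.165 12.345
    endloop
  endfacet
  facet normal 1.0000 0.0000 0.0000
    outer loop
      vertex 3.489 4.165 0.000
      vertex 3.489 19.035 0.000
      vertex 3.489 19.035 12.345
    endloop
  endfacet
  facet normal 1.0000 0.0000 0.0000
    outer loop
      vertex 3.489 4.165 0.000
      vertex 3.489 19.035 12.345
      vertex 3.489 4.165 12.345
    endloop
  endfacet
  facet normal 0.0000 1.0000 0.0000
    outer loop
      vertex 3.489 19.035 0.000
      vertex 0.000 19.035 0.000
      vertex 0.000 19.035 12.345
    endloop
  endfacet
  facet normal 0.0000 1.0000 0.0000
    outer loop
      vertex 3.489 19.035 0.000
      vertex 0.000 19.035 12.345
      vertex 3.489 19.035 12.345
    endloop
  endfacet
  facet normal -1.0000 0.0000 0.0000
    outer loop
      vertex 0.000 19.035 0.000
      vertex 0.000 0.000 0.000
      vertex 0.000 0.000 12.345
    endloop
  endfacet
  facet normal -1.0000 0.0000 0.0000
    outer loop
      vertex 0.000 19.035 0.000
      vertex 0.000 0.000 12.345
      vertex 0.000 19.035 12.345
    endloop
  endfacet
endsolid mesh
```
; perimeter-only toolpath
G21 ; units = mm
G90 ; absolute positioning
G28 ; home
; layer 1
G0 Z2.469
G0 X0.000 Y0.000
G1 X12.014 Y0.000
G1 X12.014 Y4.165
G1 X3.489 Y4.165
G1 X3.489 Y19.035
G1 X0.000 Y19.035
G1 X0.000 Y0.000
; layer 2
G0 Z4.938
G0 X0.000 Y0.000
G1 X12.014 Y0.000
G1 X12.014 Y4.165
G1 X3.489 Y4.165
G1 X3.489 Y19.035
G1 X0.000 Y19.035
G1 X0.000 Y0.000
; layer 3
G0 Z7.407
G0 X0.000 Y0.000
G1 X12.014 Y0.000
G1 X12.014 Y4.165
G1 X3.489 Y4.165
G1 X3.489 Y19.035
G1 X0.000 Y19.035
G1 X0.000 Y0.000
; layer 4
G0 Z9.876
G0 X0.000 Y0.000
G1 X12.014 Y0.000
G1 X12.014 Y4.165
G1 X3.489 Y4.165
G1 X3.489 Y19.035
G1 X0.000 Y19.035
G1 X0.000 Y0.000
; layer 5
G0 Z12.345
G0 X0.000 Y0.000
G1 X12.014 Y0.000
G1 X12.014 Y4.165
G1 X3.489 Y4.165
G1 X3.489 Y19.035
G1 X0.000 Y19.035
G1 X0.000 Y0.000
M2 ; end

The solid is an L-shaped prism: outer 12 × 19 mm, arm thicknesses ≈ 4.17 mm (horizontal) and 3.49 mm (vertical), extruded 12.3 mm in z. Slicing at Δz = 2.469 mm — 5 equal slices spanning the solid's height, so layer i sits at z = i·h/5 — gives 5 non-empty perimeters. Each is a 6-segment closed polygon; G0 lifts to the layer z and rapids to the start vertex, then G1 traces the edges.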